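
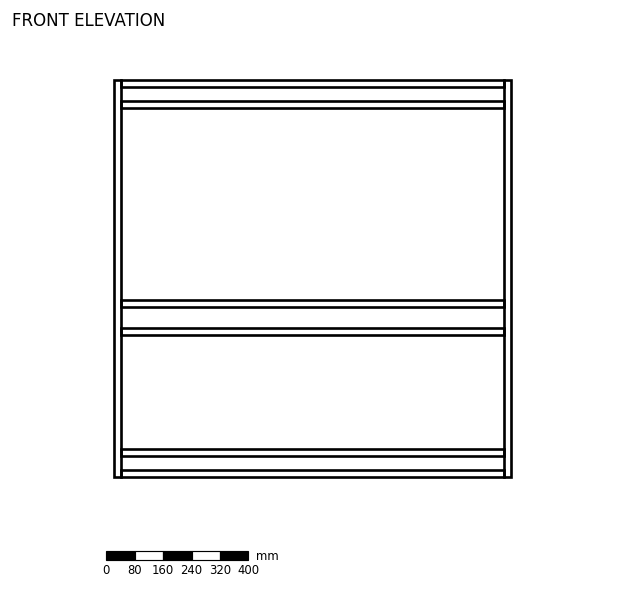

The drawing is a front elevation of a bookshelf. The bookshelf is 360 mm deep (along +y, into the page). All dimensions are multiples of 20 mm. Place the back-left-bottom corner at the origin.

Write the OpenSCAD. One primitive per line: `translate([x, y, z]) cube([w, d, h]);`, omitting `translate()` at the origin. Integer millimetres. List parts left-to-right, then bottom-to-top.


cube([20, 360, 1120]);
translate([20, 0, 0]) cube([1080, 360, 20]);
translate([20, 0, 60]) cube([1080, 360, 20]);
translate([20, 0, 400]) cube([1080, 360, 20]);
translate([20, 0, 480]) cube([1080, 360, 20]);
translate([20, 0, 1040]) cube([1080, 360, 20]);
translate([20, 0, 1100]) cube([1080, 360, 20]);
translate([1100, 0, 0]) cube([20, 360, 1120]);


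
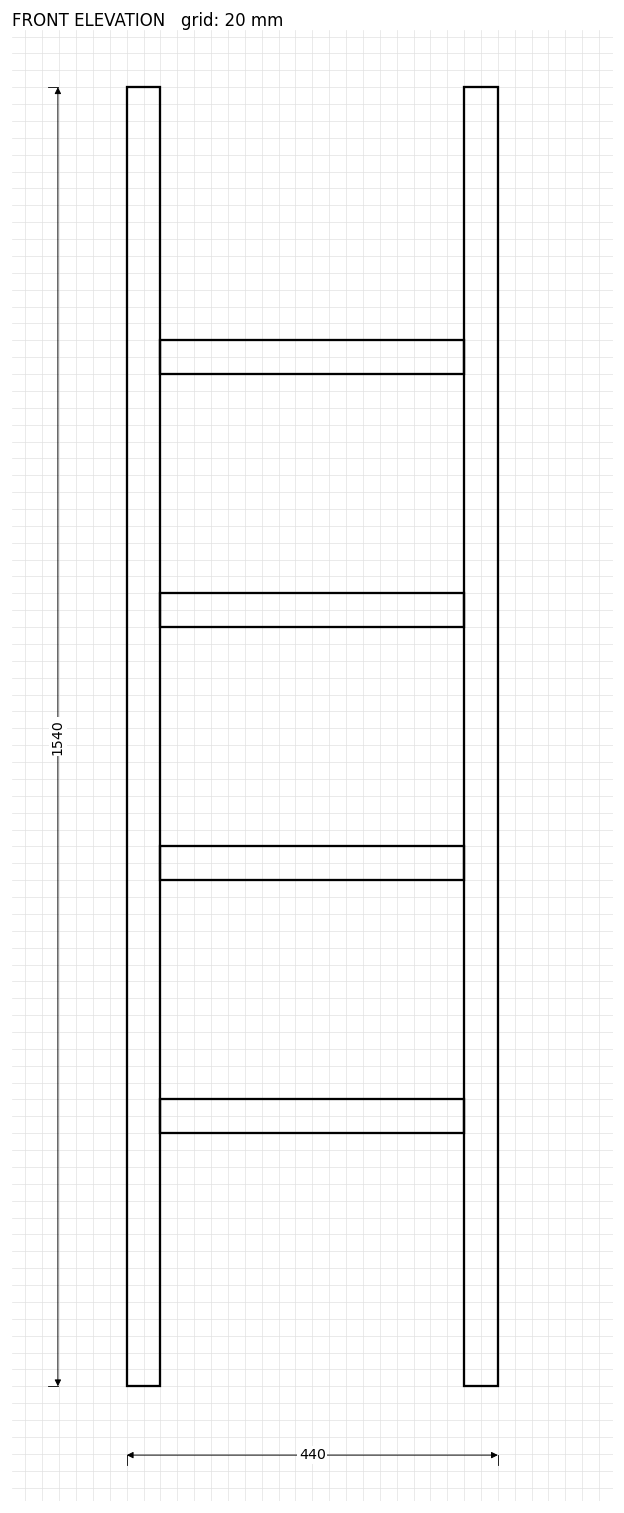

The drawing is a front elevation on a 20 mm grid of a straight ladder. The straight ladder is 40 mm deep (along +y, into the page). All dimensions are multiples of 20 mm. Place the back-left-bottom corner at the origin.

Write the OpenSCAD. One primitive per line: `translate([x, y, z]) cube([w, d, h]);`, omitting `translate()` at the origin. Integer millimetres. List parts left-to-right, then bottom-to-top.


cube([40, 40, 1540]);
translate([40, 0, 300]) cube([360, 40, 40]);
translate([40, 0, 600]) cube([360, 40, 40]);
translate([40, 0, 900]) cube([360, 40, 40]);
translate([40, 0, 1200]) cube([360, 40, 40]);
translate([400, 0, 0]) cube([40, 40, 1540]);


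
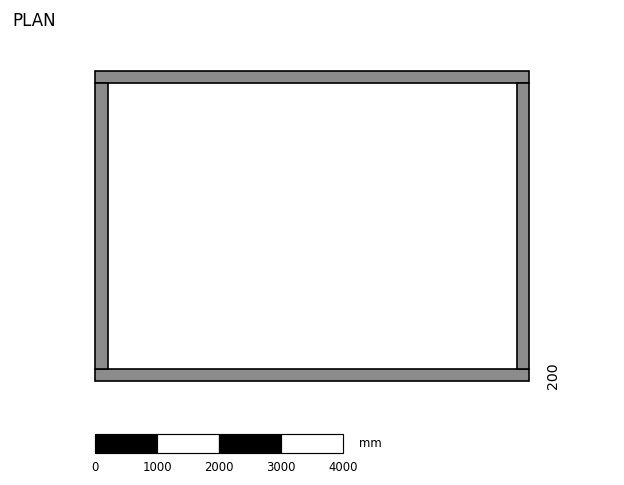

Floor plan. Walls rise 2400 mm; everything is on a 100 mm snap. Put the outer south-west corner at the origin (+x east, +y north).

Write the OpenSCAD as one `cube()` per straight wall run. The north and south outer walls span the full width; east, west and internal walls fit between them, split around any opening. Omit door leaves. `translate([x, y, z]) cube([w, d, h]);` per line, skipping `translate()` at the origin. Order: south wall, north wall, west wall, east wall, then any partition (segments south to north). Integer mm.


cube([7000, 200, 2400]);
translate([0, 4800, 0]) cube([7000, 200, 2400]);
translate([0, 200, 0]) cube([200, 4600, 2400]);
translate([6800, 200, 0]) cube([200, 4600, 2400]);


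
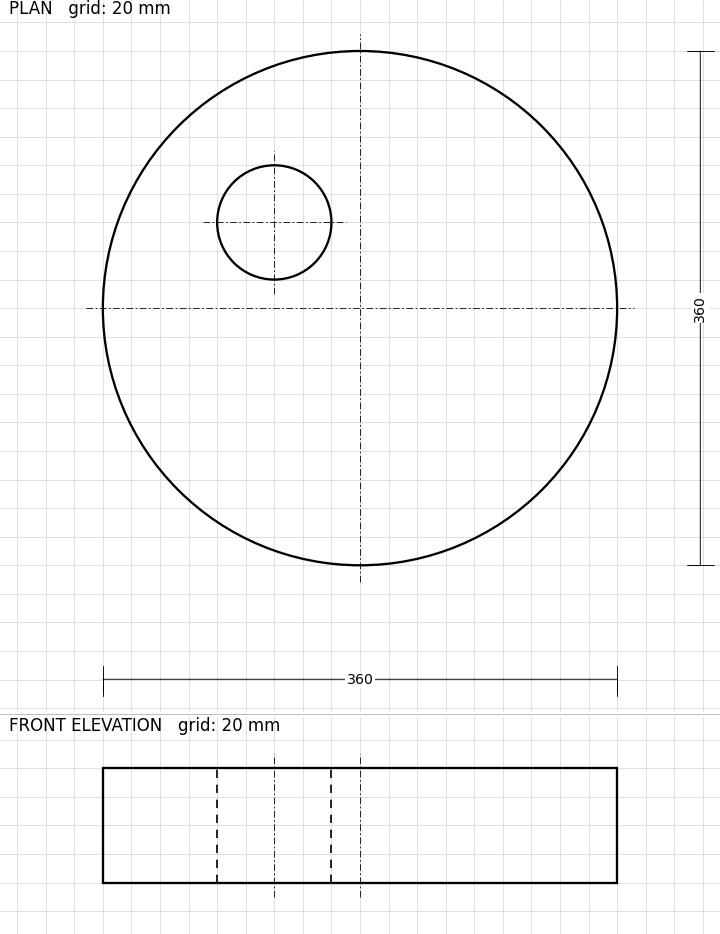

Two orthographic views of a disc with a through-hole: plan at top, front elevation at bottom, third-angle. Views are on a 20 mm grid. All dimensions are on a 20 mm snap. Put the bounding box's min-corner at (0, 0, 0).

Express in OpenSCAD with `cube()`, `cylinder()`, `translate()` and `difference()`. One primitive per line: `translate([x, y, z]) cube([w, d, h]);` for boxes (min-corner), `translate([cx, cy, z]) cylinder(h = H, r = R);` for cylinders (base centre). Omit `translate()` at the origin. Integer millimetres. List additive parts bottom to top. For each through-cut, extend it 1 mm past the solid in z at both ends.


difference() {
  translate([180, 180, 0]) cylinder(h = 80, r = 180);
  translate([120, 240, -1]) cylinder(h = 82, r = 40);
}


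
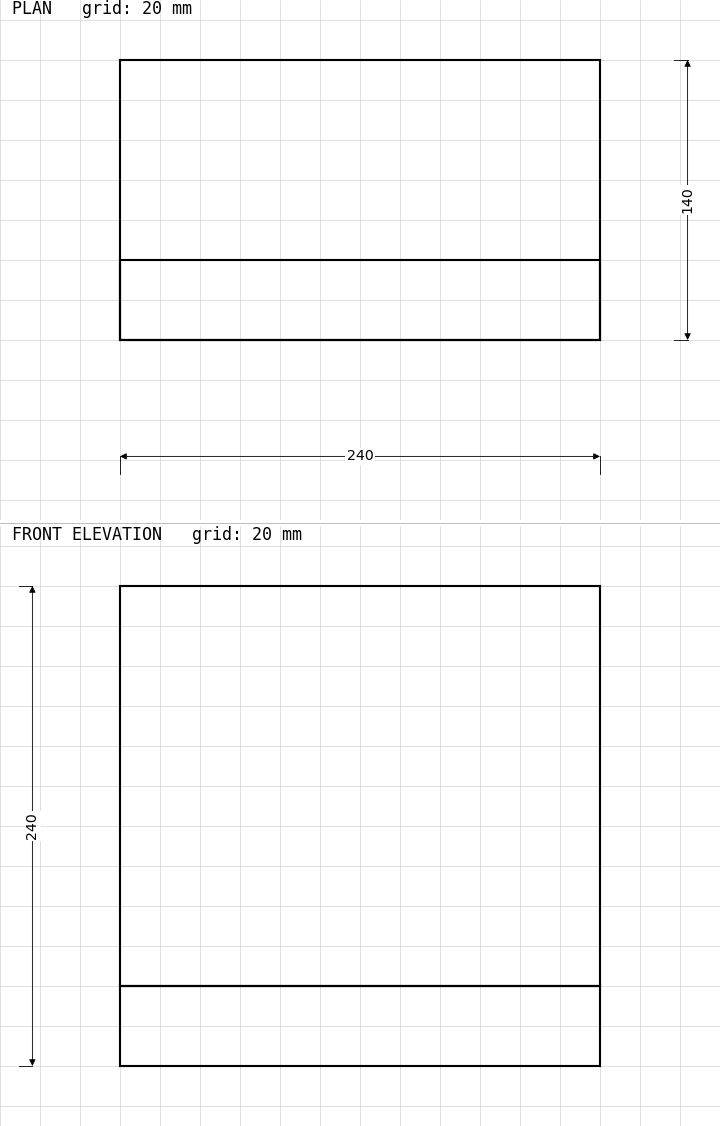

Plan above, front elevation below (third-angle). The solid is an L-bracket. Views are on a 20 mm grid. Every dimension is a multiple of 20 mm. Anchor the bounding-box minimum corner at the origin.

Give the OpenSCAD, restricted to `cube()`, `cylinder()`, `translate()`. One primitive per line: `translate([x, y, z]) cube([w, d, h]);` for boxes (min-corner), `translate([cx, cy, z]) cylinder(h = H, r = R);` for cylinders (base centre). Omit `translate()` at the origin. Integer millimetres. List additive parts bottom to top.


cube([240, 140, 40]);
translate([0, 0, 40]) cube([240, 40, 200]);


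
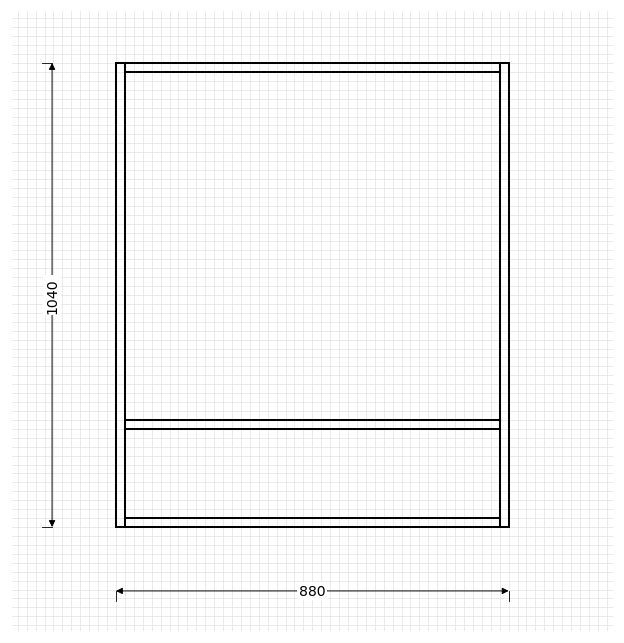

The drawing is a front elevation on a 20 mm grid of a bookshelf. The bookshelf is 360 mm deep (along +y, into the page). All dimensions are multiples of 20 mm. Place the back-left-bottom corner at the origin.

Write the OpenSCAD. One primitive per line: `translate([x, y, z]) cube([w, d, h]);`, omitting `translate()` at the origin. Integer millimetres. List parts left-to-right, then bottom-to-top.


cube([20, 360, 1040]);
translate([20, 0, 0]) cube([840, 360, 20]);
translate([20, 0, 220]) cube([840, 360, 20]);
translate([20, 0, 1020]) cube([840, 360, 20]);
translate([860, 0, 0]) cube([20, 360, 1040]);


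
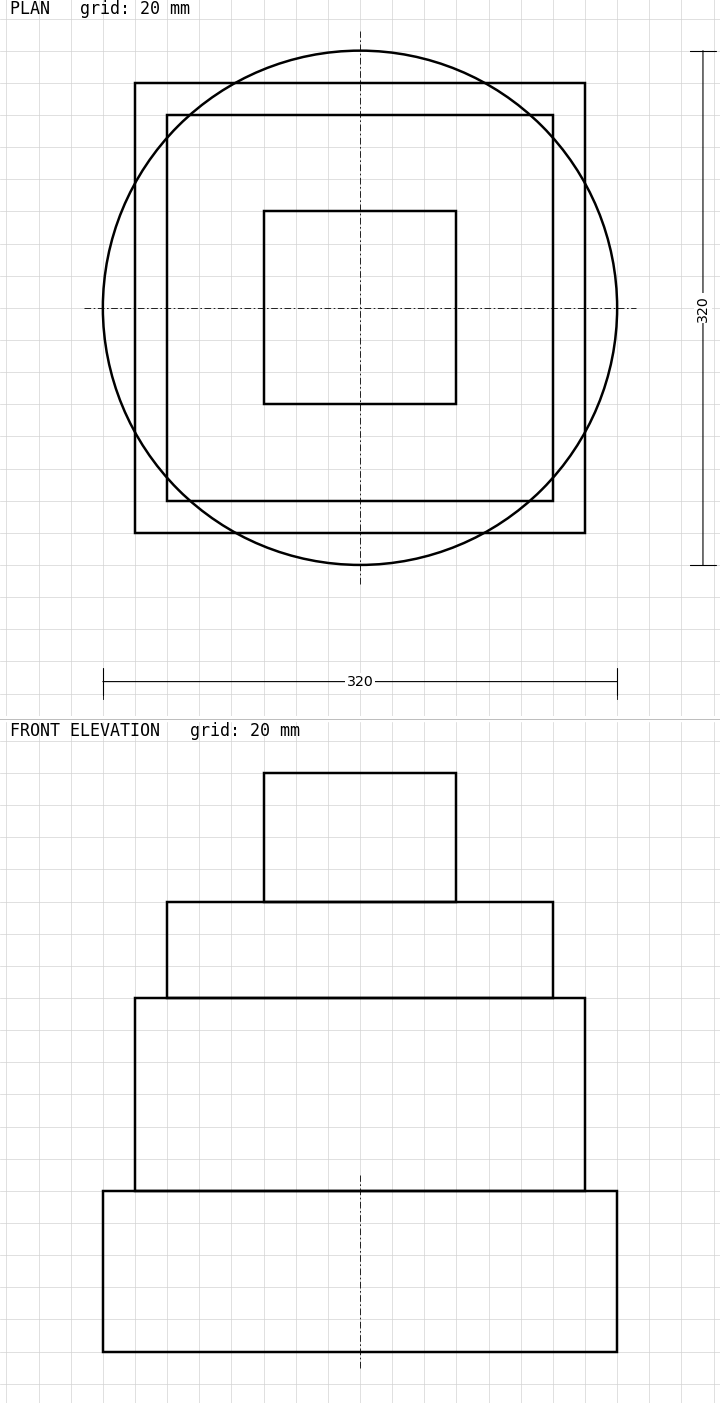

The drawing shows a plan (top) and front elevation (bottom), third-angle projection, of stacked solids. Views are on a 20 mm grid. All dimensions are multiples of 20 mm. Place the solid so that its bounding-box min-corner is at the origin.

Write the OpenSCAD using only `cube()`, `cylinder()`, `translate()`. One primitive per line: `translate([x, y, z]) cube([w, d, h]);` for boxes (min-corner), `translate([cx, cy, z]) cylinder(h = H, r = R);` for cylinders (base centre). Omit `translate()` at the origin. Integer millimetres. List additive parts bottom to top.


translate([160, 160, 0]) cylinder(h = 100, r = 160);
translate([20, 20, 100]) cube([280, 280, 120]);
translate([40, 40, 220]) cube([240, 240, 60]);
translate([100, 100, 280]) cube([120, 120, 80]);


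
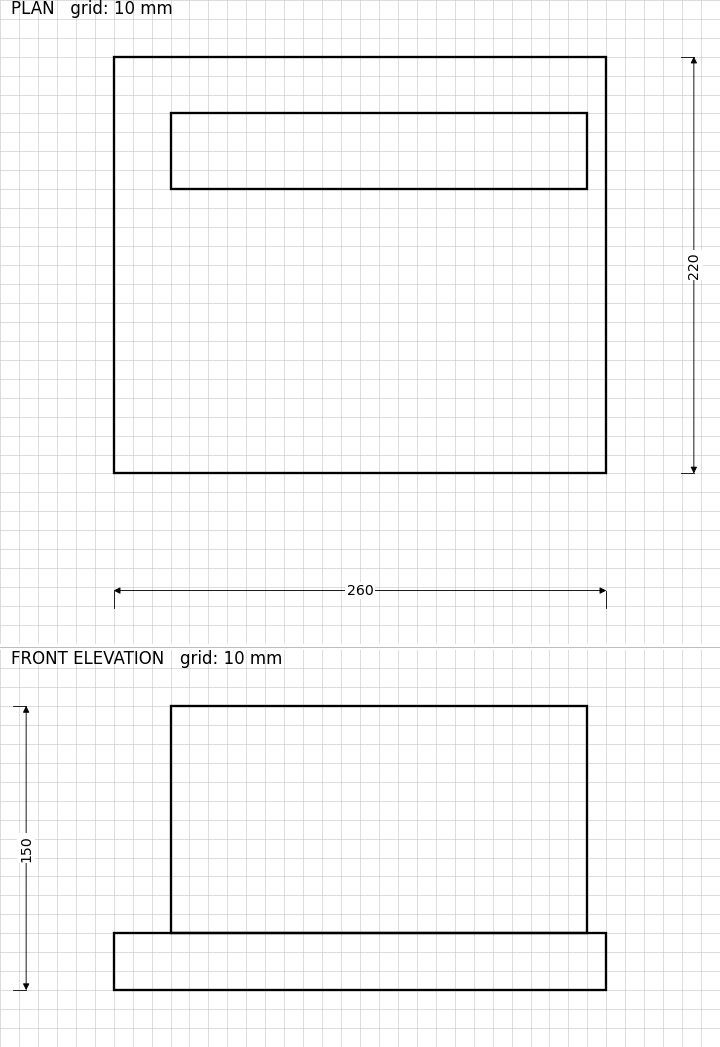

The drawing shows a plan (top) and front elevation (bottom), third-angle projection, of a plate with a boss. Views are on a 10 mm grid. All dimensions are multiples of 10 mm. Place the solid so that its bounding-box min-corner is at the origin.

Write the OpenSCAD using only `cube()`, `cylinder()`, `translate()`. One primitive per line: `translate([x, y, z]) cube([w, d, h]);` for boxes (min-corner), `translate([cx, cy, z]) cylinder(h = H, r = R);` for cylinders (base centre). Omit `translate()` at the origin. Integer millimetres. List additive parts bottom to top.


cube([260, 220, 30]);
translate([30, 150, 30]) cube([220, 40, 120]);


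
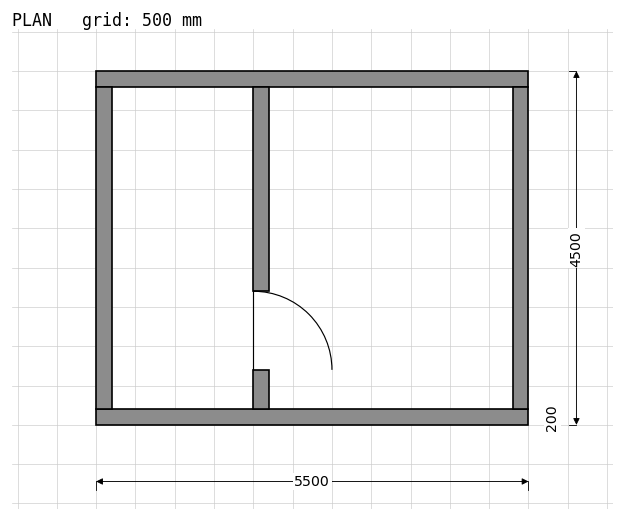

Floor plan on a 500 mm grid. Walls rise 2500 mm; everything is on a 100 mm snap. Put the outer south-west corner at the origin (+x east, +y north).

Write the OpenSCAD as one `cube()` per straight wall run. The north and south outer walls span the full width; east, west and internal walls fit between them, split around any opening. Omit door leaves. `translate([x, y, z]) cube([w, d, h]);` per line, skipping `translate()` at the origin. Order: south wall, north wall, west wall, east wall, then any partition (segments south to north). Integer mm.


cube([5500, 200, 2500]);
translate([0, 4300, 0]) cube([5500, 200, 2500]);
translate([0, 200, 0]) cube([200, 4100, 2500]);
translate([5300, 200, 0]) cube([200, 4100, 2500]);
translate([2000, 200, 0]) cube([200, 500, 2500]);
translate([2000, 1700, 0]) cube([200, 2600, 2500]);


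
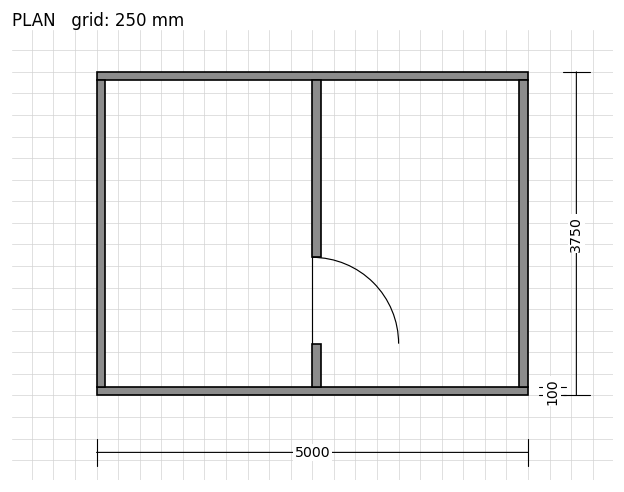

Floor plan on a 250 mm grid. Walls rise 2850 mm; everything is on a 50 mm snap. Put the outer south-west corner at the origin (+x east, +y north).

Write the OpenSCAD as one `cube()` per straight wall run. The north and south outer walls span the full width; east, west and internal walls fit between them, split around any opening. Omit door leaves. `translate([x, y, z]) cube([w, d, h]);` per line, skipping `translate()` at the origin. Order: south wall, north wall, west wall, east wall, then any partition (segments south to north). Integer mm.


cube([5000, 100, 2850]);
translate([0, 3650, 0]) cube([5000, 100, 2850]);
translate([0, 100, 0]) cube([100, 3550, 2850]);
translate([4900, 100, 0]) cube([100, 3550, 2850]);
translate([2500, 100, 0]) cube([100, 500, 2850]);
translate([2500, 1600, 0]) cube([100, 2050, 2850]);


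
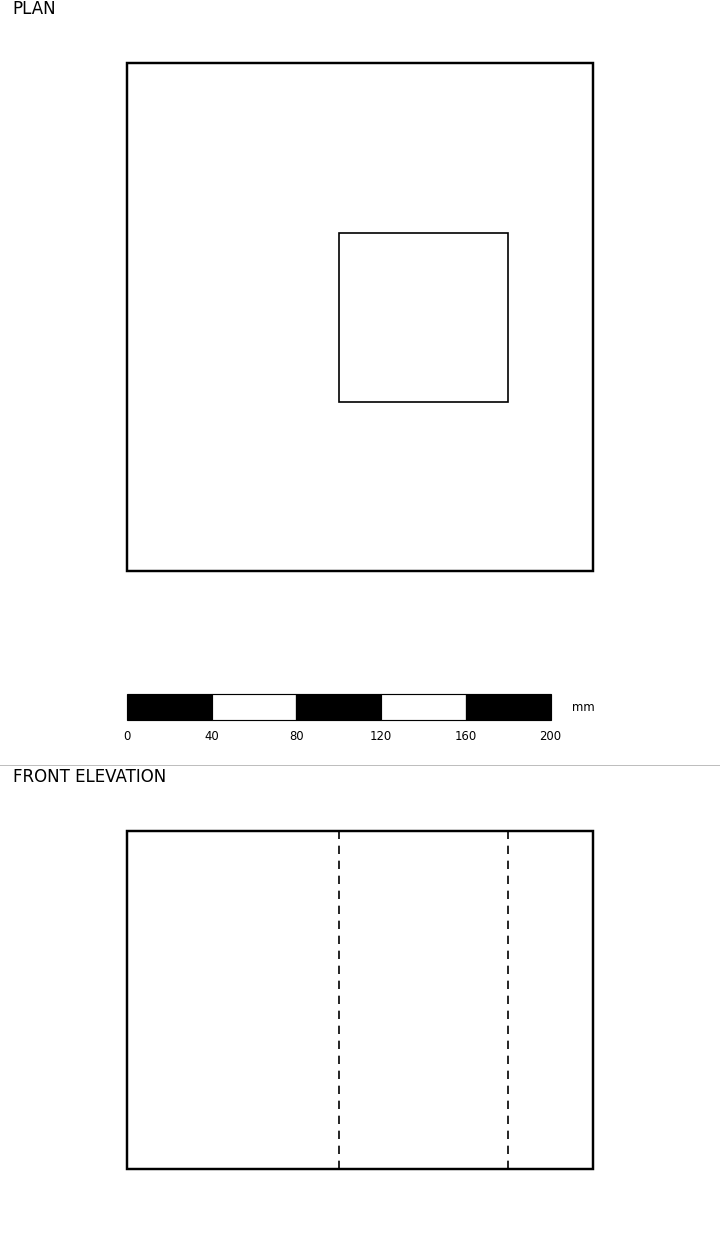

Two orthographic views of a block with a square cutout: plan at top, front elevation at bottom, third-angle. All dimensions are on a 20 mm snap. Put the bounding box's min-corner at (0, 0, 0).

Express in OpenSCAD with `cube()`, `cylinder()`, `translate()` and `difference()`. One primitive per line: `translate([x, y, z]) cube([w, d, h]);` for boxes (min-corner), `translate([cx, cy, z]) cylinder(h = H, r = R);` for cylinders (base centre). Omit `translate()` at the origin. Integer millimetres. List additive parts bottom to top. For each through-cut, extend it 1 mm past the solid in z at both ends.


difference() {
  cube([220, 240, 160]);
  translate([100, 80, -1]) cube([80, 80, 162]);
}


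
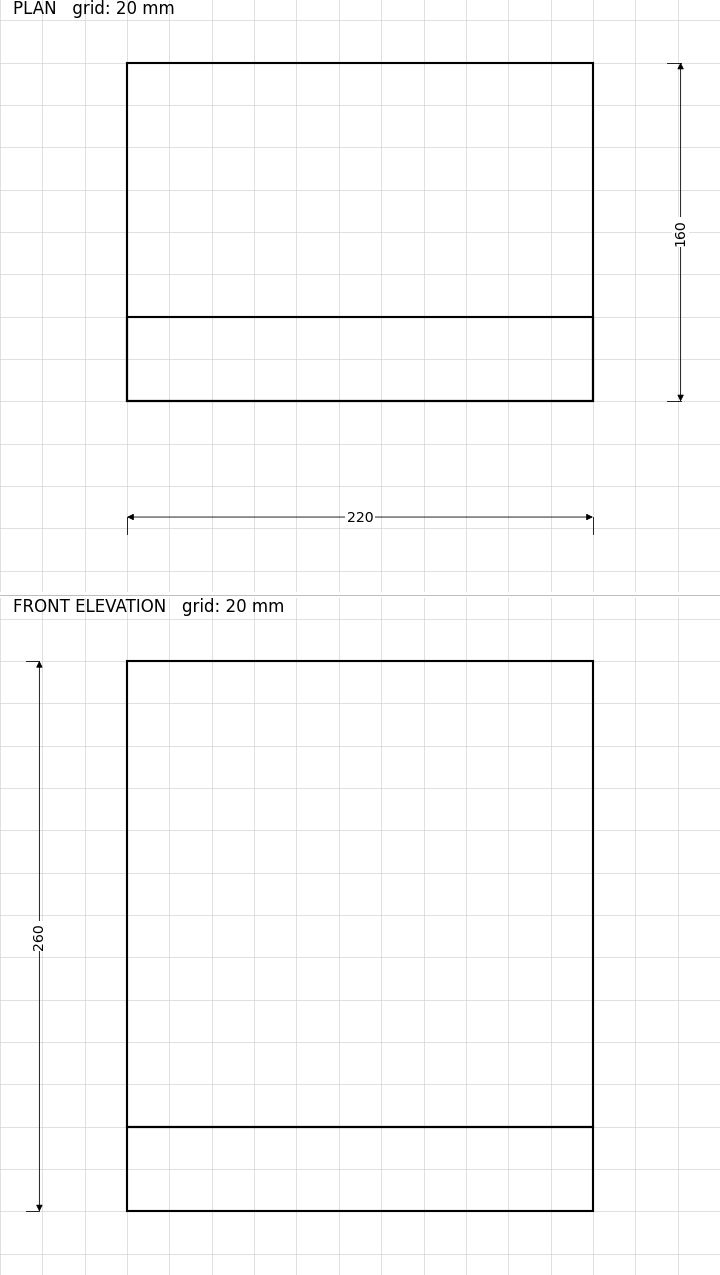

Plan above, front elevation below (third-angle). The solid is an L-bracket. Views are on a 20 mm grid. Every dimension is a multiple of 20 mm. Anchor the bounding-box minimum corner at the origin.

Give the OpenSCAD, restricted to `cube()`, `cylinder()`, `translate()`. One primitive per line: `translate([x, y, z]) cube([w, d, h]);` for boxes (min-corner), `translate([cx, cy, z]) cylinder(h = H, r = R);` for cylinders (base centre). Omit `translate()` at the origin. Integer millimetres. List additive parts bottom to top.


cube([220, 160, 40]);
translate([0, 0, 40]) cube([220, 40, 220]);


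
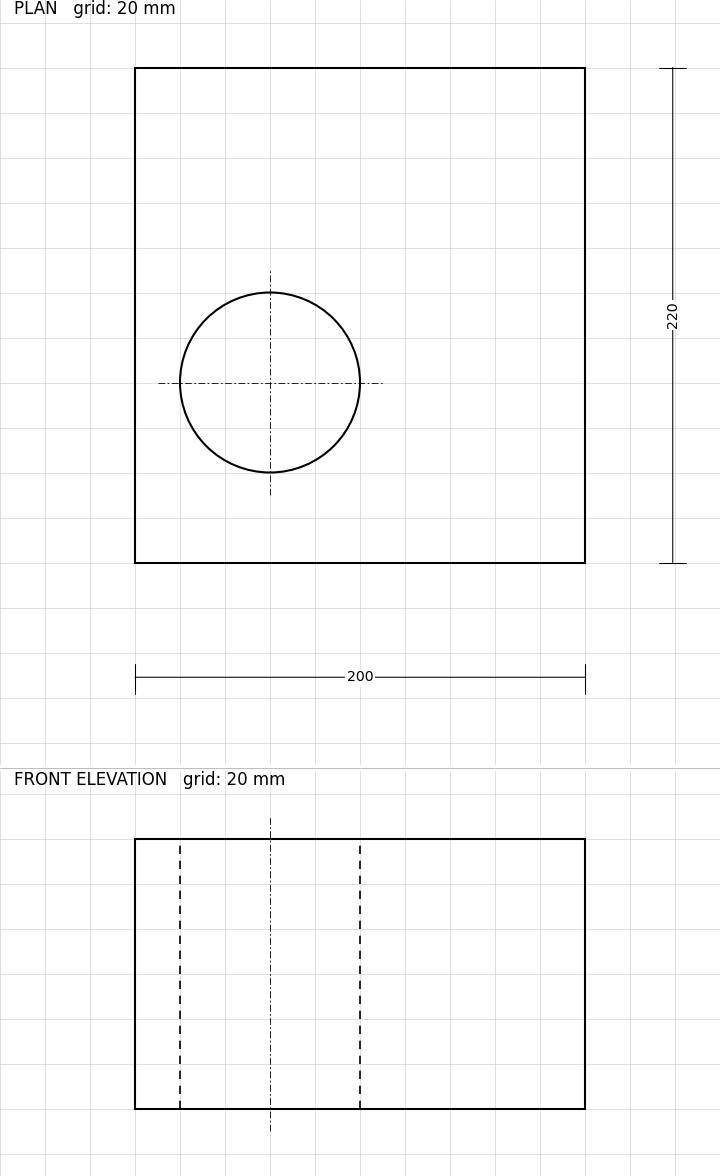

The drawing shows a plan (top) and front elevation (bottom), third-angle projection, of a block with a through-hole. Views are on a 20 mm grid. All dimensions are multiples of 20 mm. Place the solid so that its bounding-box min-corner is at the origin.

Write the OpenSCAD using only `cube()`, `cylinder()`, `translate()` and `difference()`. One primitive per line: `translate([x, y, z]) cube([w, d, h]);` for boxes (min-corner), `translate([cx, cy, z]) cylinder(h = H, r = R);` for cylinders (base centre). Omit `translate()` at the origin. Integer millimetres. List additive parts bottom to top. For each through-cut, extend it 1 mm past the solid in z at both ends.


difference() {
  cube([200, 220, 120]);
  translate([60, 80, -1]) cylinder(h = 122, r = 40);
}


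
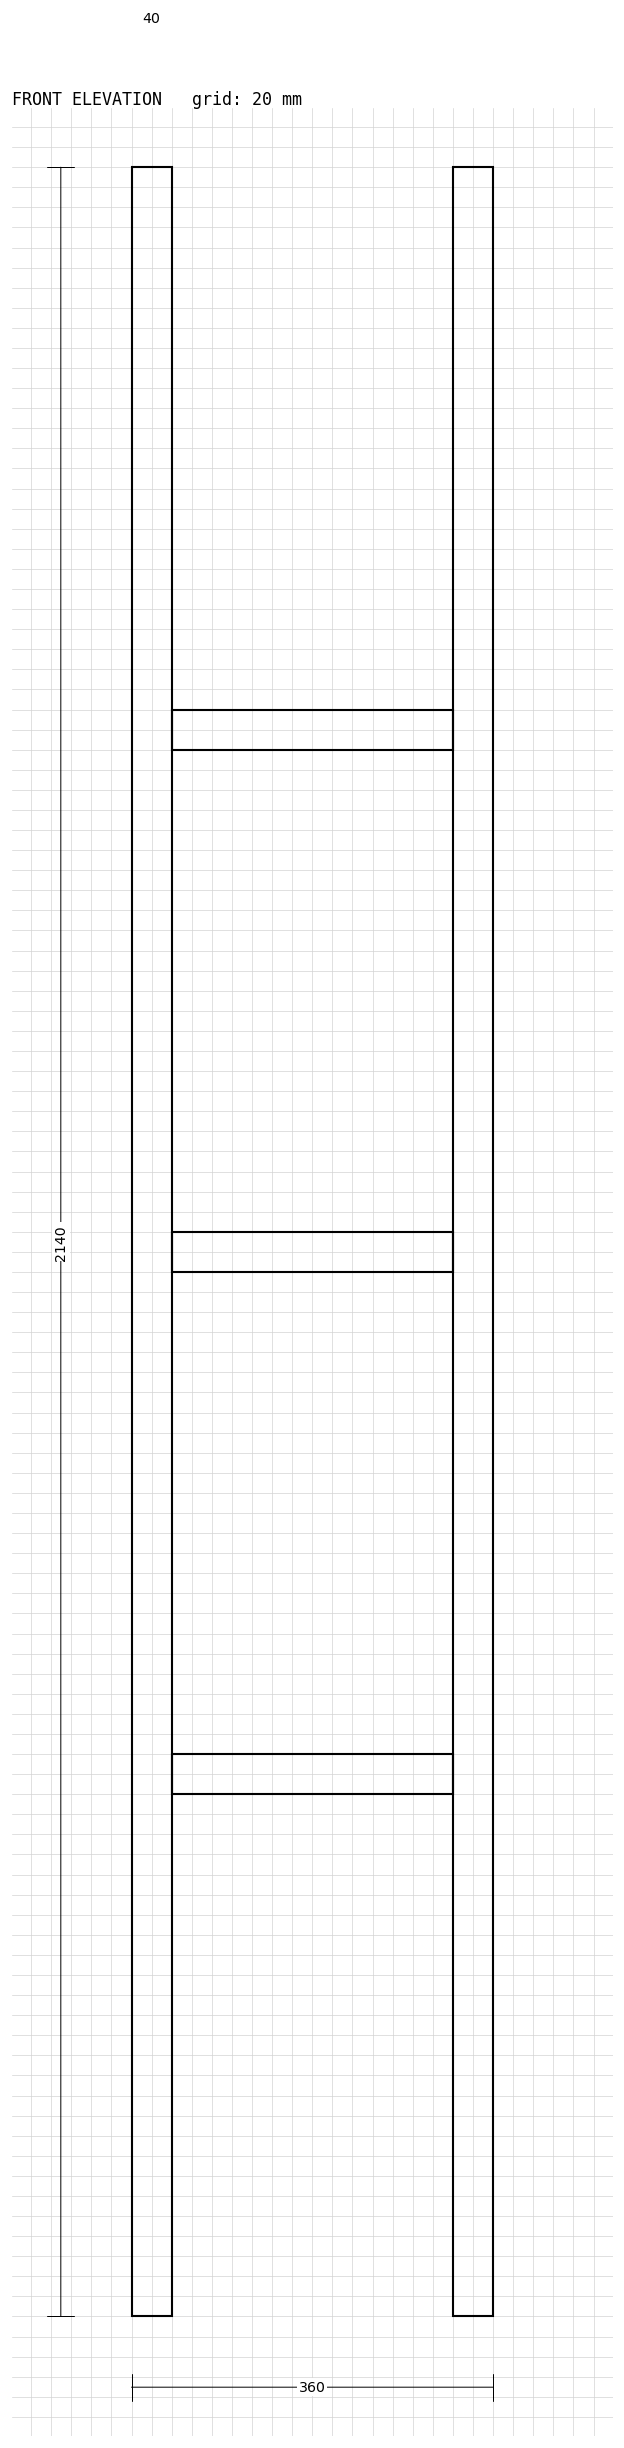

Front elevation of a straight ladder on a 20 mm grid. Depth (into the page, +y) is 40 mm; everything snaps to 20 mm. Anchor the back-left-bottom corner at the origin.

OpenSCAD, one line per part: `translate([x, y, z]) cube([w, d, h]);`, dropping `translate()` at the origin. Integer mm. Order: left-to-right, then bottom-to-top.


cube([40, 40, 2140]);
translate([40, 0, 520]) cube([280, 40, 40]);
translate([40, 0, 1040]) cube([280, 40, 40]);
translate([40, 0, 1560]) cube([280, 40, 40]);
translate([320, 0, 0]) cube([40, 40, 2140]);


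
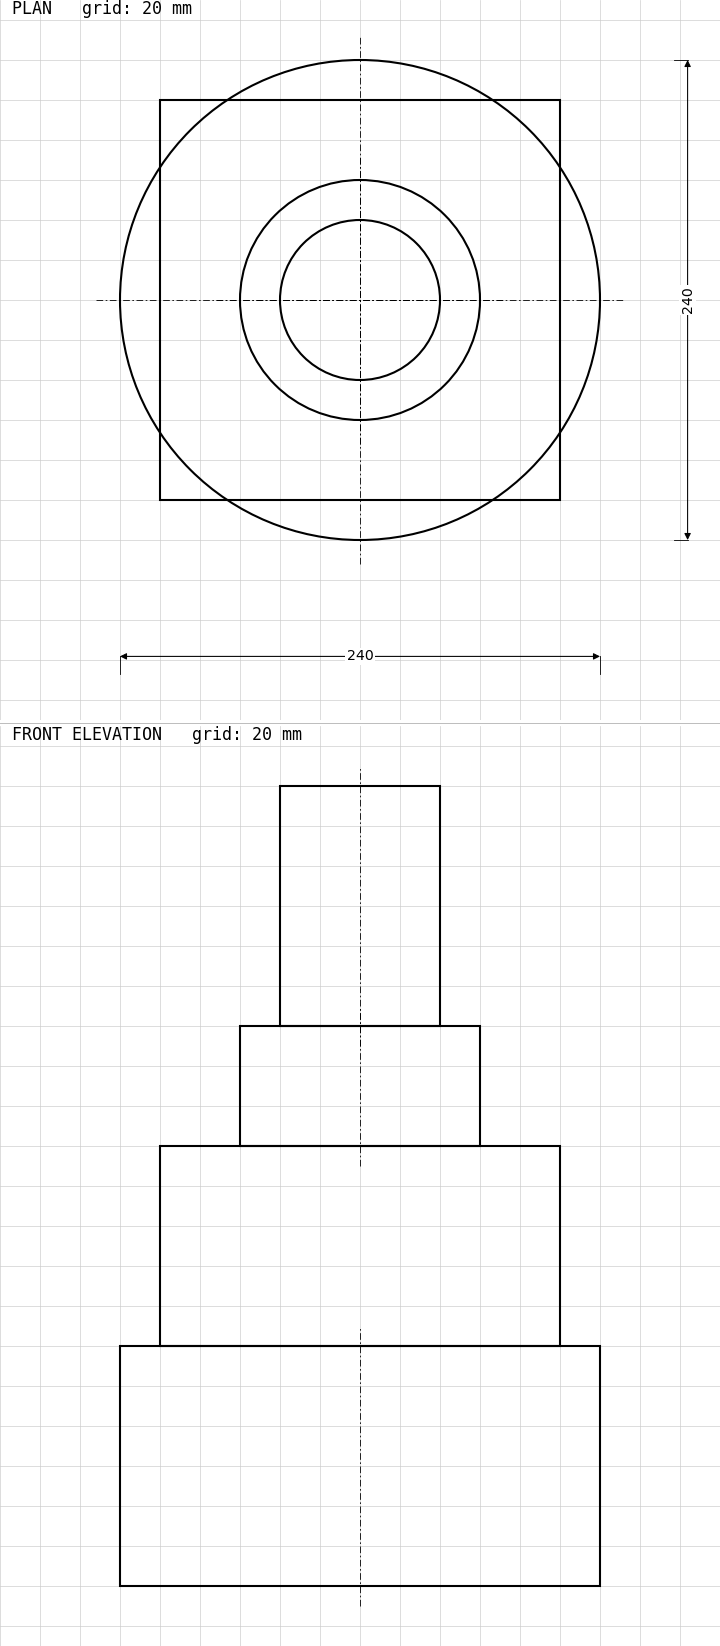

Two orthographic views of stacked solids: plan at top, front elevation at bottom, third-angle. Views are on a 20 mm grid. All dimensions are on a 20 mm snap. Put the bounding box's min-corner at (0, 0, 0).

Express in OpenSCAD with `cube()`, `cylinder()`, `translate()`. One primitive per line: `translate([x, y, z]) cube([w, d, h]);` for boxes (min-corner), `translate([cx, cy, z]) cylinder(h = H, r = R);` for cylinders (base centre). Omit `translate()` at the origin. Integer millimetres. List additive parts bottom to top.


translate([120, 120, 0]) cylinder(h = 120, r = 120);
translate([20, 20, 120]) cube([200, 200, 100]);
translate([120, 120, 220]) cylinder(h = 60, r = 60);
translate([120, 120, 280]) cylinder(h = 120, r = 40);


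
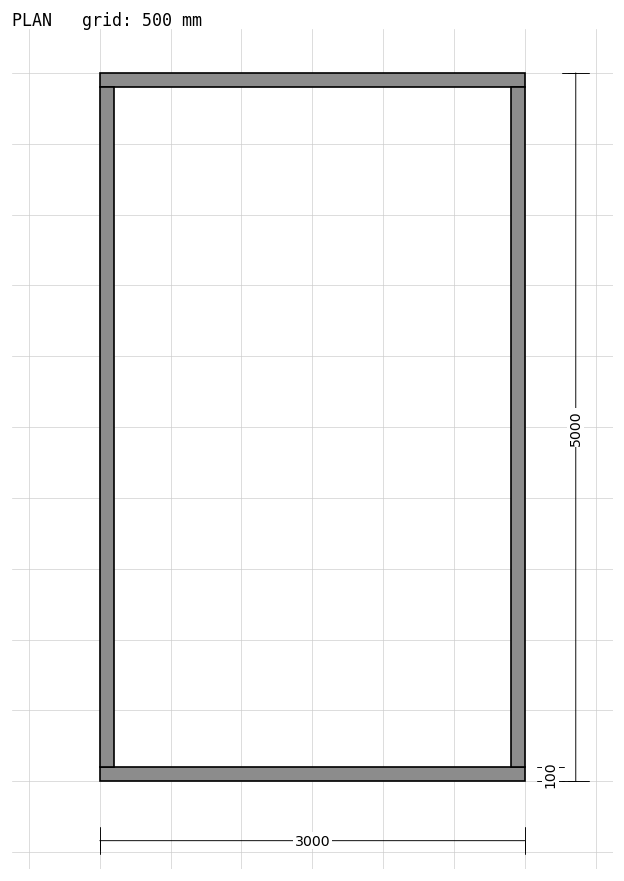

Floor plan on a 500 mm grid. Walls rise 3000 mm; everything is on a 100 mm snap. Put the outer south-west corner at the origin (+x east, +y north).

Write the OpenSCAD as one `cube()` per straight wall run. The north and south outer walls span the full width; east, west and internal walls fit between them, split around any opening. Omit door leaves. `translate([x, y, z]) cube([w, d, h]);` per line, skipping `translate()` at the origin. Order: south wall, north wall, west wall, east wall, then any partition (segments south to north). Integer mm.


cube([3000, 100, 3000]);
translate([0, 4900, 0]) cube([3000, 100, 3000]);
translate([0, 100, 0]) cube([100, 4800, 3000]);
translate([2900, 100, 0]) cube([100, 4800, 3000]);


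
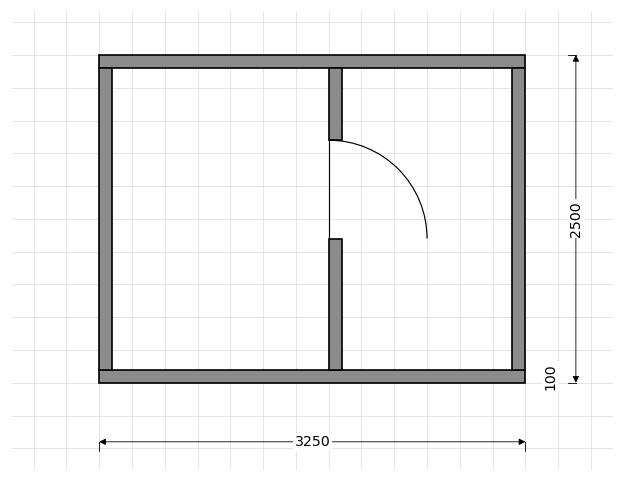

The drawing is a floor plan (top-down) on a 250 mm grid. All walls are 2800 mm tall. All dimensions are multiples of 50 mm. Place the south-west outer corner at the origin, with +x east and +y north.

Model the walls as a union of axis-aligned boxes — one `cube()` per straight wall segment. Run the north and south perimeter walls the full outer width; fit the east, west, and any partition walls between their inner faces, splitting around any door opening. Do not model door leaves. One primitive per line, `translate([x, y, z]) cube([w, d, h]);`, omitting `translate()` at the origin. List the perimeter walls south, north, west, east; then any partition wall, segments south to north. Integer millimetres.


cube([3250, 100, 2800]);
translate([0, 2400, 0]) cube([3250, 100, 2800]);
translate([0, 100, 0]) cube([100, 2300, 2800]);
translate([3150, 100, 0]) cube([100, 2300, 2800]);
translate([1750, 100, 0]) cube([100, 1000, 2800]);
translate([1750, 1850, 0]) cube([100, 550, 2800]);


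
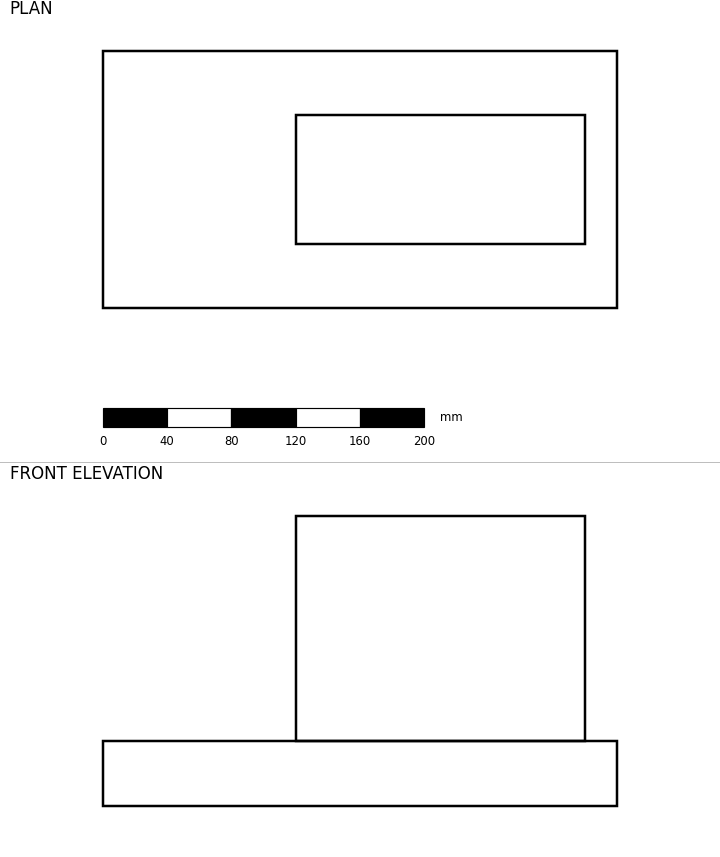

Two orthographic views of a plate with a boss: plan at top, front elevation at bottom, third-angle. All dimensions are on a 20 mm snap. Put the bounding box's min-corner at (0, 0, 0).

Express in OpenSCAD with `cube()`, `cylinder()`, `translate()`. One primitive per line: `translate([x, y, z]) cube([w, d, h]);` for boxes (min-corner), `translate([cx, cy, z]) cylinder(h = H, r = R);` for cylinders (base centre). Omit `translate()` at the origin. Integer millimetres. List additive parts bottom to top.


cube([320, 160, 40]);
translate([120, 40, 40]) cube([180, 80, 140]);


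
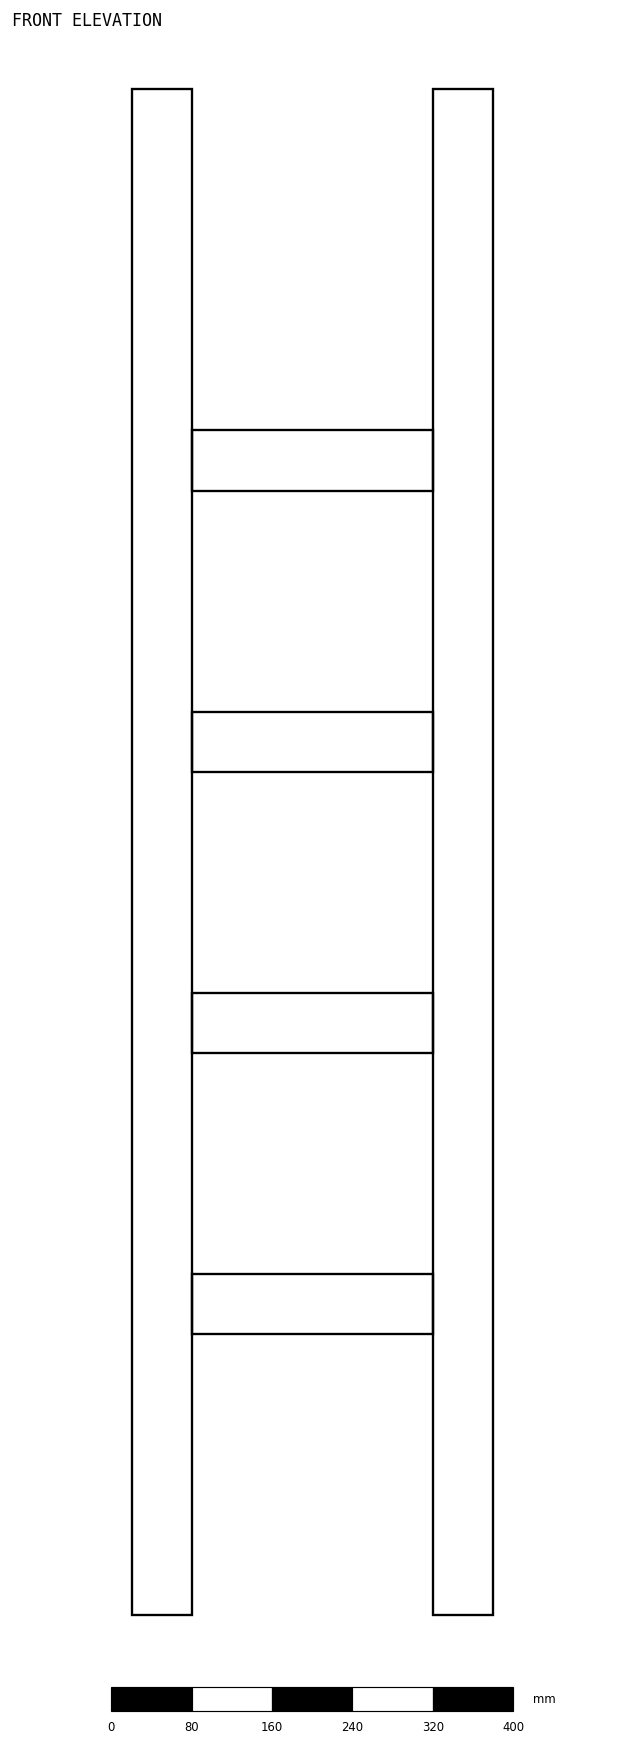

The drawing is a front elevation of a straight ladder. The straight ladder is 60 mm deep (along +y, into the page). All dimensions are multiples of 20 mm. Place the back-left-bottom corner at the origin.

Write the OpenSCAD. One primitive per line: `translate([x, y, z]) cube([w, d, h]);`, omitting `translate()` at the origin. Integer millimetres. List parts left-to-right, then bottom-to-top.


cube([60, 60, 1520]);
translate([60, 0, 280]) cube([240, 60, 60]);
translate([60, 0, 560]) cube([240, 60, 60]);
translate([60, 0, 840]) cube([240, 60, 60]);
translate([60, 0, 1120]) cube([240, 60, 60]);
translate([300, 0, 0]) cube([60, 60, 1520]);


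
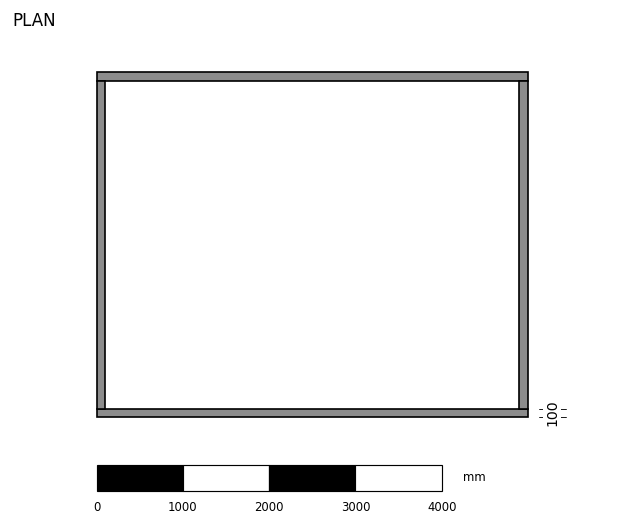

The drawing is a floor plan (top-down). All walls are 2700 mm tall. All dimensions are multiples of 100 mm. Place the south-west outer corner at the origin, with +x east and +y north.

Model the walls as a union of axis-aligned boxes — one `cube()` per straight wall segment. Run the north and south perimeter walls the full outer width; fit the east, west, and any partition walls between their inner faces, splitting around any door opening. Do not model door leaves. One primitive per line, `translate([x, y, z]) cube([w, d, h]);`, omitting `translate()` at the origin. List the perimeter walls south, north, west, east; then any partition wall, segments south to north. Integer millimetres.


cube([5000, 100, 2700]);
translate([0, 3900, 0]) cube([5000, 100, 2700]);
translate([0, 100, 0]) cube([100, 3800, 2700]);
translate([4900, 100, 0]) cube([100, 3800, 2700]);


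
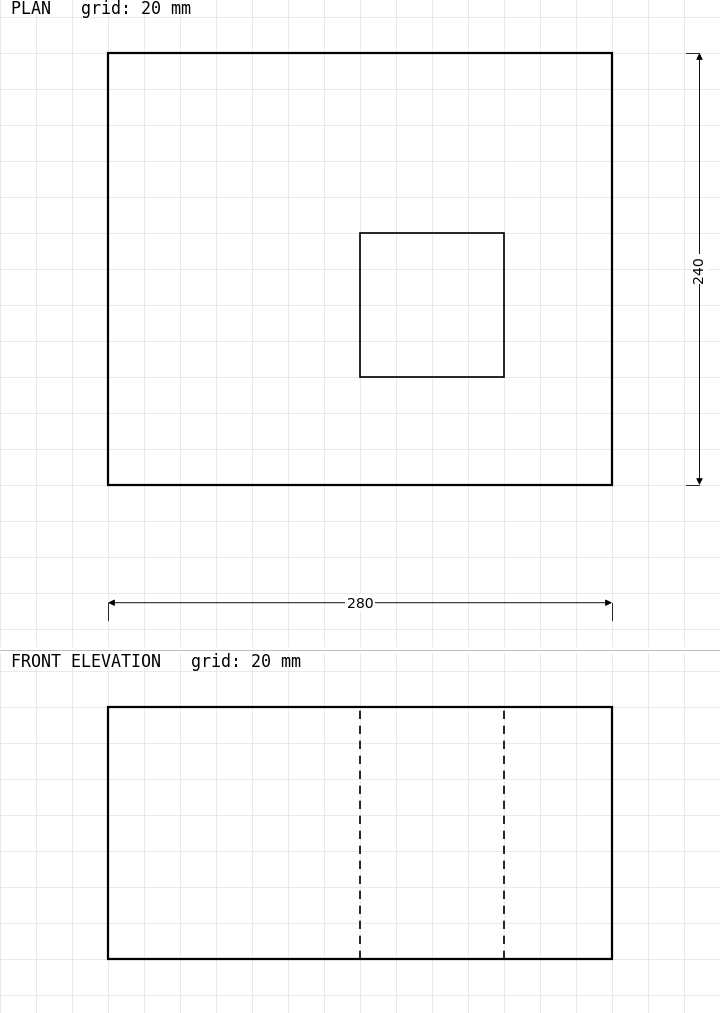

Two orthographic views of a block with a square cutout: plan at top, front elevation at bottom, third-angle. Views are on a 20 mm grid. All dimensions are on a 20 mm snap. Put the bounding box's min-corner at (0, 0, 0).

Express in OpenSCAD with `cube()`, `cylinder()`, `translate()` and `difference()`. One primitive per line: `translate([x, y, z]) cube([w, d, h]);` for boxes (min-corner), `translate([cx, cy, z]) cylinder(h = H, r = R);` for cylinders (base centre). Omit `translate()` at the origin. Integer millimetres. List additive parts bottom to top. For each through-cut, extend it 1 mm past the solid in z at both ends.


difference() {
  cube([280, 240, 140]);
  translate([140, 60, -1]) cube([80, 80, 142]);
}


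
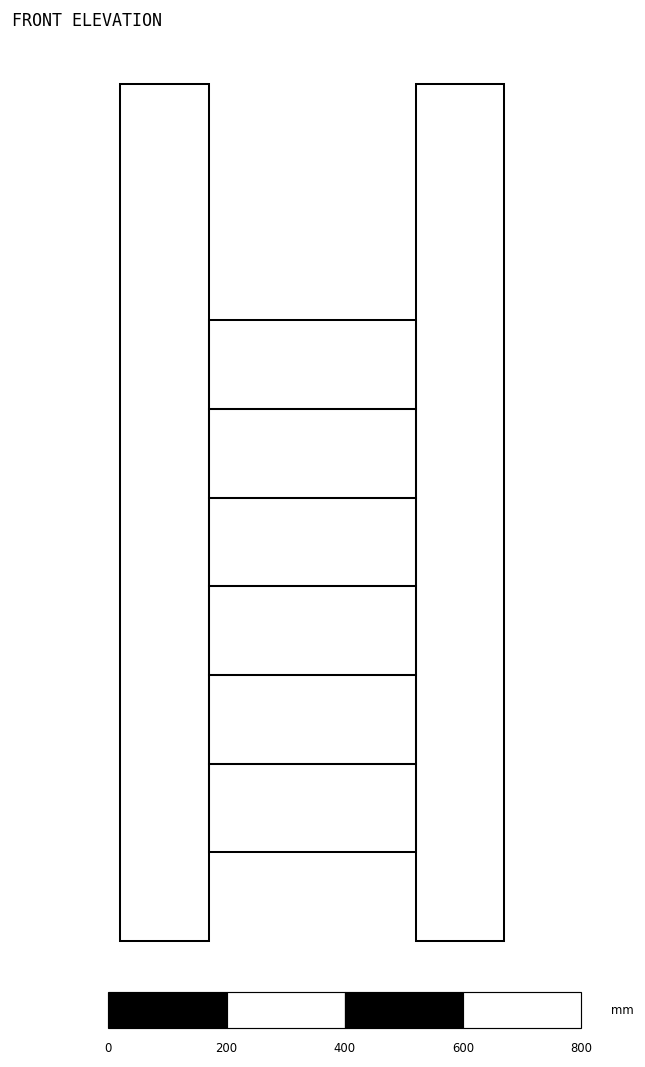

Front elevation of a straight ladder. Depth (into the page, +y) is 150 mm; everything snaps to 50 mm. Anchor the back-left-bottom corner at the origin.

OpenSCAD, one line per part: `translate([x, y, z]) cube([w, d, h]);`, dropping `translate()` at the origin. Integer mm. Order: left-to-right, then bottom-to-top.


cube([150, 150, 1450]);
translate([150, 0, 150]) cube([350, 150, 150]);
translate([150, 0, 300]) cube([350, 150, 150]);
translate([150, 0, 450]) cube([350, 150, 150]);
translate([150, 0, 600]) cube([350, 150, 150]);
translate([150, 0, 750]) cube([350, 150, 150]);
translate([150, 0, 900]) cube([350, 150, 150]);
translate([500, 0, 0]) cube([150, 150, 1450]);


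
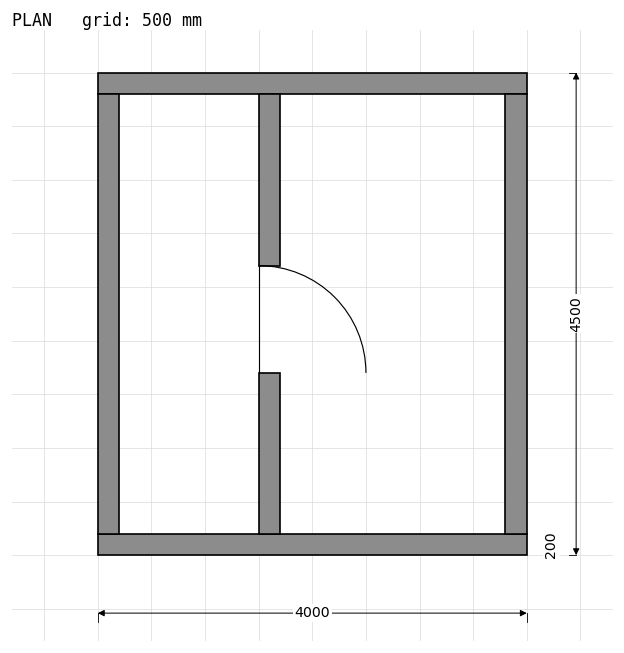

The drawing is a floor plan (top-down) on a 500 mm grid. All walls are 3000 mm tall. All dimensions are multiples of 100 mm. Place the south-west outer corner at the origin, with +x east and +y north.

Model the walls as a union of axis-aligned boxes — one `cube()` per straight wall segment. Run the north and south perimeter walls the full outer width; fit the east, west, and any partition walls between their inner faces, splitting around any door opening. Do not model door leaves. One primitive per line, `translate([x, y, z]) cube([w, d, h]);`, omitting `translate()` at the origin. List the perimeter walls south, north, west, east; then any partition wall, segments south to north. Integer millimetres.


cube([4000, 200, 3000]);
translate([0, 4300, 0]) cube([4000, 200, 3000]);
translate([0, 200, 0]) cube([200, 4100, 3000]);
translate([3800, 200, 0]) cube([200, 4100, 3000]);
translate([1500, 200, 0]) cube([200, 1500, 3000]);
translate([1500, 2700, 0]) cube([200, 1600, 3000]);


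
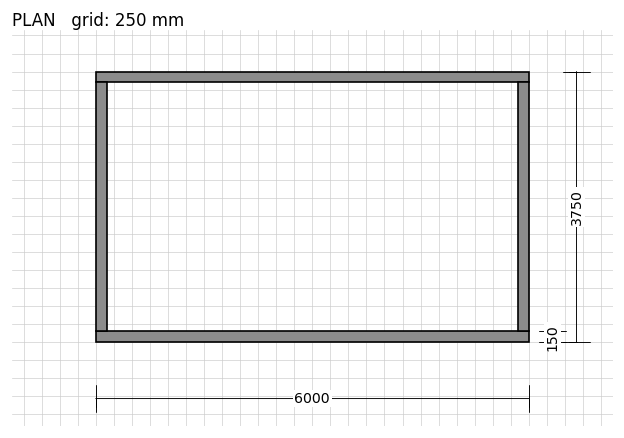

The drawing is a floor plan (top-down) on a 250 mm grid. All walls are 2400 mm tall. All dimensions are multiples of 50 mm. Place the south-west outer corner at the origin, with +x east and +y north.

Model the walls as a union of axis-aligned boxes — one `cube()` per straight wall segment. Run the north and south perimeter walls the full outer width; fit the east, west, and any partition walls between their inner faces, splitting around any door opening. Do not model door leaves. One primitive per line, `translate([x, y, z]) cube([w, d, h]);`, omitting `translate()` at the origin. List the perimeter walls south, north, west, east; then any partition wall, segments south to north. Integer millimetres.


cube([6000, 150, 2400]);
translate([0, 3600, 0]) cube([6000, 150, 2400]);
translate([0, 150, 0]) cube([150, 3450, 2400]);
translate([5850, 150, 0]) cube([150, 3450, 2400]);


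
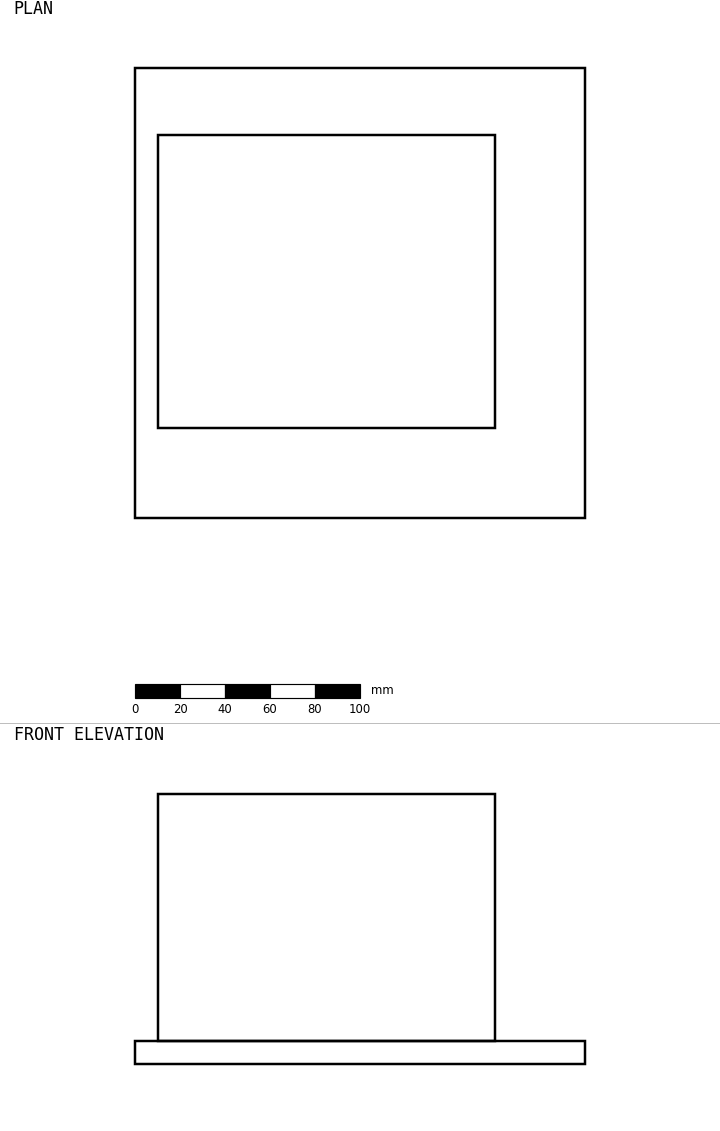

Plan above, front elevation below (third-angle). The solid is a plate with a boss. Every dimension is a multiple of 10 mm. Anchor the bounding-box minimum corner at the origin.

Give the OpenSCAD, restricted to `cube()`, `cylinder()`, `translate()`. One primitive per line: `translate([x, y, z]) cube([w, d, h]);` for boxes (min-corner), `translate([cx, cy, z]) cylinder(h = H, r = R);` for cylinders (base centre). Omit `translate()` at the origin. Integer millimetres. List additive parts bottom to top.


cube([200, 200, 10]);
translate([10, 40, 10]) cube([150, 130, 110]);


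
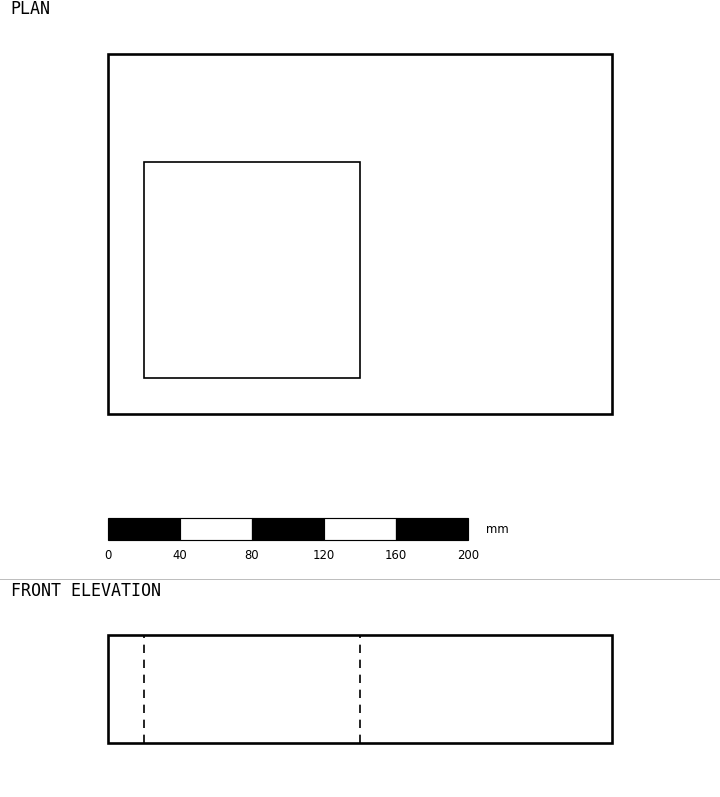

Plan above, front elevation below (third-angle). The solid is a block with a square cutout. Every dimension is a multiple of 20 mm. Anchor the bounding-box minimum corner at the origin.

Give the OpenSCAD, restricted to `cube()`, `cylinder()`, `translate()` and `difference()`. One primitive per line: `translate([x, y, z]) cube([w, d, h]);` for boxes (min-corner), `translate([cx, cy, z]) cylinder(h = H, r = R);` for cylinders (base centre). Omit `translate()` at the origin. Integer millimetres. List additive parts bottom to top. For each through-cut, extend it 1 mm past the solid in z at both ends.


difference() {
  cube([280, 200, 60]);
  translate([20, 20, -1]) cube([120, 120, 62]);
}


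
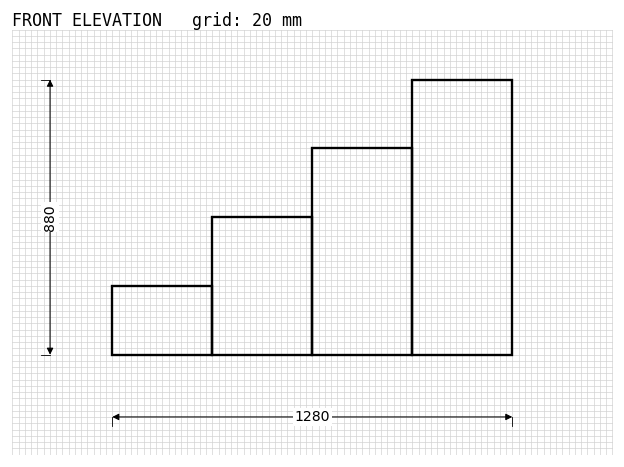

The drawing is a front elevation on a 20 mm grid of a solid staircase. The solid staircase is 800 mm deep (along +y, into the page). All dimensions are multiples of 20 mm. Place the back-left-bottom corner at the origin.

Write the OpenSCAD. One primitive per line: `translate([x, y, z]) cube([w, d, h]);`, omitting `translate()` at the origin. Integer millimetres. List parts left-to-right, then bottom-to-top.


cube([320, 800, 220]);
translate([320, 0, 0]) cube([320, 800, 440]);
translate([640, 0, 0]) cube([320, 800, 660]);
translate([960, 0, 0]) cube([320, 800, 880]);


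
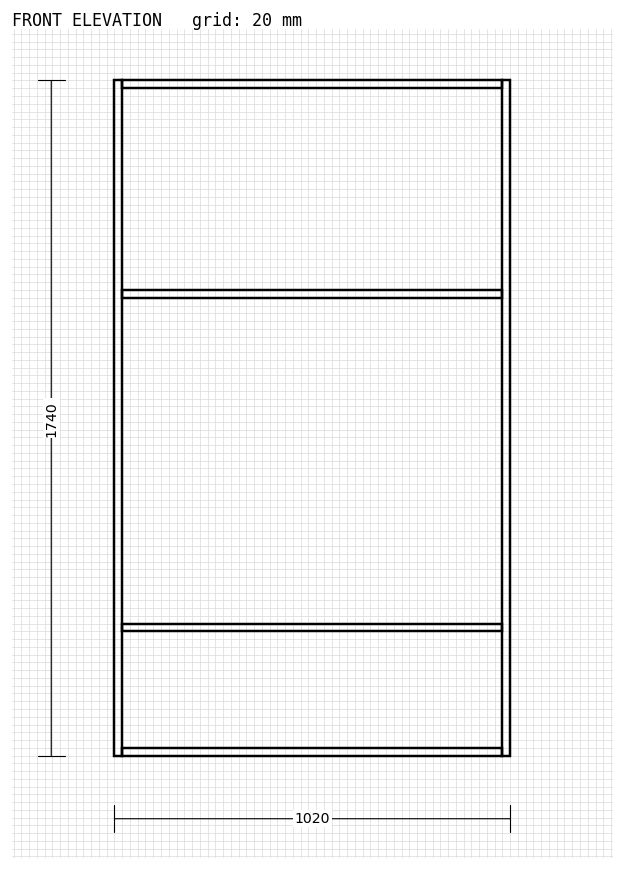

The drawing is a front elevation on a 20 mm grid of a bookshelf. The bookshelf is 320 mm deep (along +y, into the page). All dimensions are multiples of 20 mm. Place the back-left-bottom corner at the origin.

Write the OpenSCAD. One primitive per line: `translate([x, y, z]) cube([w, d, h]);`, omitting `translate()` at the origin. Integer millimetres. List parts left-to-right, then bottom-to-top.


cube([20, 320, 1740]);
translate([20, 0, 0]) cube([980, 320, 20]);
translate([20, 0, 320]) cube([980, 320, 20]);
translate([20, 0, 1180]) cube([980, 320, 20]);
translate([20, 0, 1720]) cube([980, 320, 20]);
translate([1000, 0, 0]) cube([20, 320, 1740]);


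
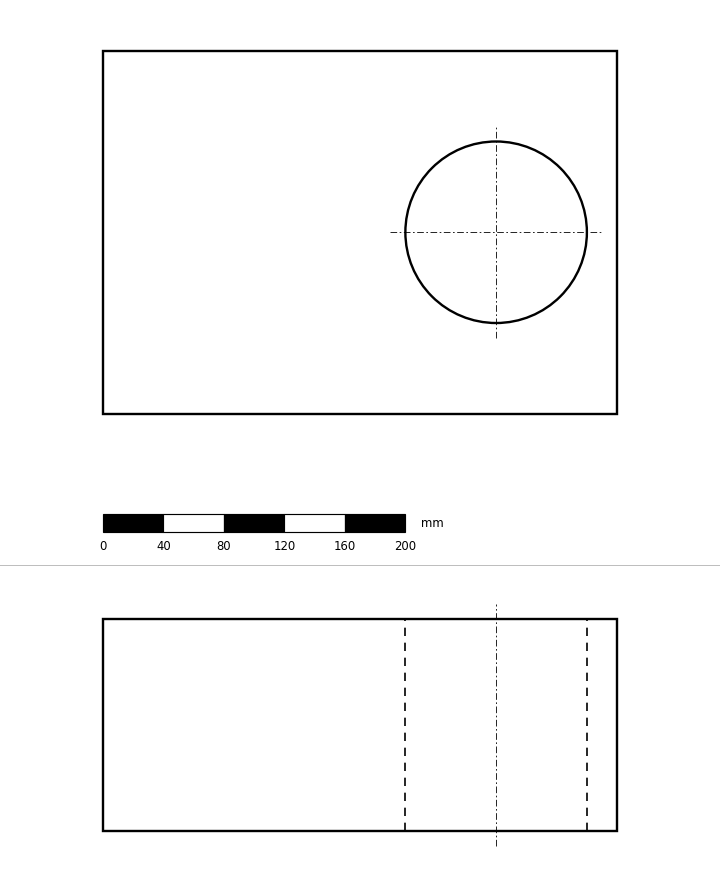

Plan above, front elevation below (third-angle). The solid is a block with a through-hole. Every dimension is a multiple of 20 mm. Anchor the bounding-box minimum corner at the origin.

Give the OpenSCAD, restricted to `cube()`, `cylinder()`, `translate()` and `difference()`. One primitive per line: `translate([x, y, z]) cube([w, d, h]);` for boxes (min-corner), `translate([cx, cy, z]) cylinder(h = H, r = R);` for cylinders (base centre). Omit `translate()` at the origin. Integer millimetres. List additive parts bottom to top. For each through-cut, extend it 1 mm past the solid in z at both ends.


difference() {
  cube([340, 240, 140]);
  translate([260, 120, -1]) cylinder(h = 142, r = 60);
}


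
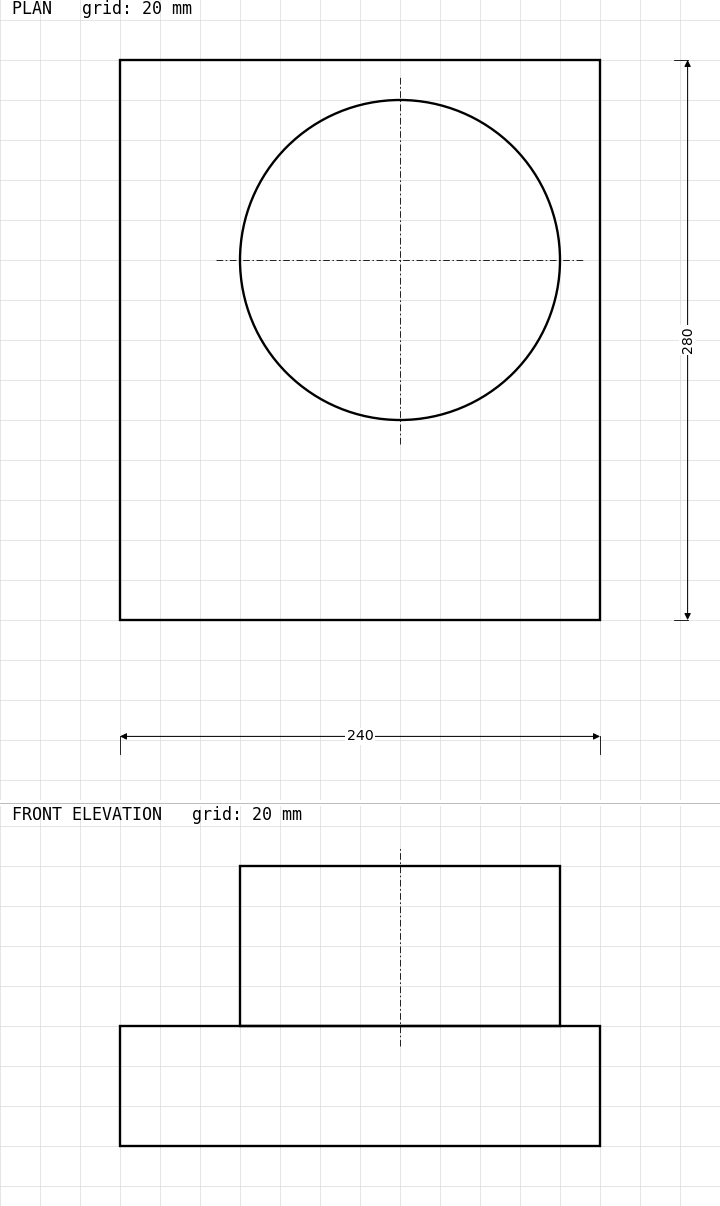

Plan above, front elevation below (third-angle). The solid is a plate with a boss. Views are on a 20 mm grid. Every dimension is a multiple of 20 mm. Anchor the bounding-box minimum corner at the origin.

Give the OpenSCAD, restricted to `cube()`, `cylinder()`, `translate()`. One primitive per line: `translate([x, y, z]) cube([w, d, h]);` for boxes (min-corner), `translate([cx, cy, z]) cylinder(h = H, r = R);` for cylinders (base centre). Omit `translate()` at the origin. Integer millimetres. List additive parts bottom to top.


cube([240, 280, 60]);
translate([140, 180, 60]) cylinder(h = 80, r = 80);


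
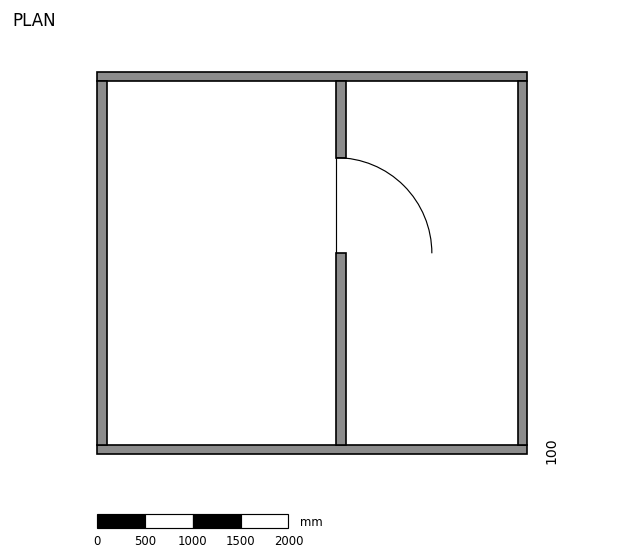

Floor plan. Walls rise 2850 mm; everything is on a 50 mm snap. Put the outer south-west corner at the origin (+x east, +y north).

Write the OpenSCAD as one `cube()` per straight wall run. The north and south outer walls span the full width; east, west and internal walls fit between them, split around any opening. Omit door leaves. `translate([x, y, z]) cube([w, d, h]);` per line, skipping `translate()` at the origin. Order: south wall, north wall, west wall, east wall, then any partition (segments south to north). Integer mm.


cube([4500, 100, 2850]);
translate([0, 3900, 0]) cube([4500, 100, 2850]);
translate([0, 100, 0]) cube([100, 3800, 2850]);
translate([4400, 100, 0]) cube([100, 3800, 2850]);
translate([2500, 100, 0]) cube([100, 2000, 2850]);
translate([2500, 3100, 0]) cube([100, 800, 2850]);


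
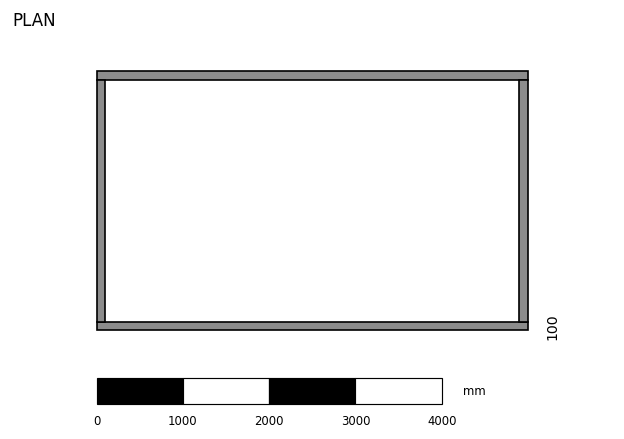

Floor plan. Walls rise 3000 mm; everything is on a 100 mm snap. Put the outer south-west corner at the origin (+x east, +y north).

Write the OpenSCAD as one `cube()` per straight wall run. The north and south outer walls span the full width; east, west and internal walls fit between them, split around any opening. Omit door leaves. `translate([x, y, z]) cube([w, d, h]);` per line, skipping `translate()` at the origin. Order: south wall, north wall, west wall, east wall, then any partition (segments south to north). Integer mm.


cube([5000, 100, 3000]);
translate([0, 2900, 0]) cube([5000, 100, 3000]);
translate([0, 100, 0]) cube([100, 2800, 3000]);
translate([4900, 100, 0]) cube([100, 2800, 3000]);


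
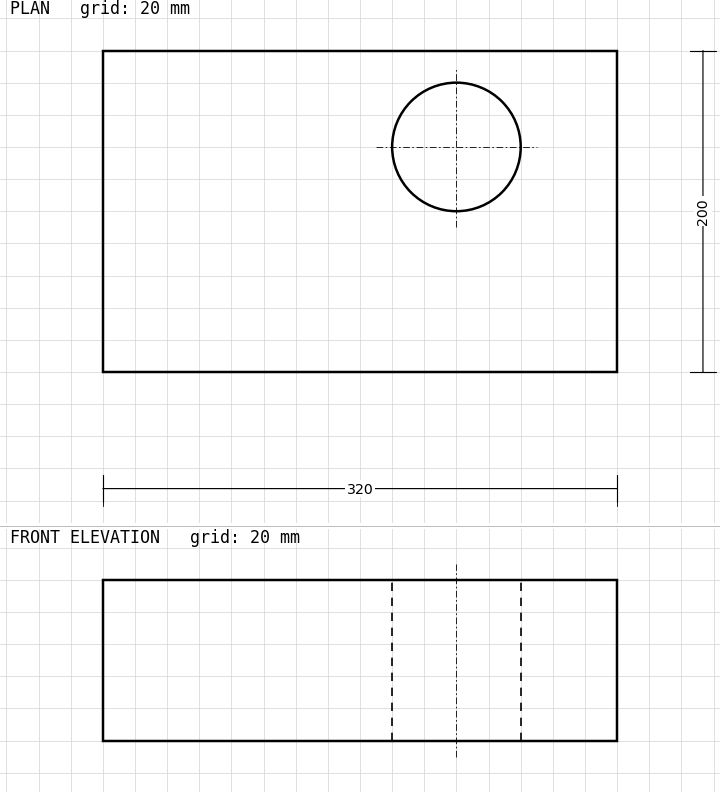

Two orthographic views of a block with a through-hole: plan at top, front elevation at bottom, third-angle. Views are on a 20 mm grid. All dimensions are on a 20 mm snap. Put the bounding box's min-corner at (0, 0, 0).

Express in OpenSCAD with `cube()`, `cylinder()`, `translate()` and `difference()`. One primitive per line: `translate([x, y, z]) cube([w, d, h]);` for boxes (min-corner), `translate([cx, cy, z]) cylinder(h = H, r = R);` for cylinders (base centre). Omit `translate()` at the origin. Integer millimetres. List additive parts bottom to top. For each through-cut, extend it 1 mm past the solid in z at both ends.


difference() {
  cube([320, 200, 100]);
  translate([220, 140, -1]) cylinder(h = 102, r = 40);
}


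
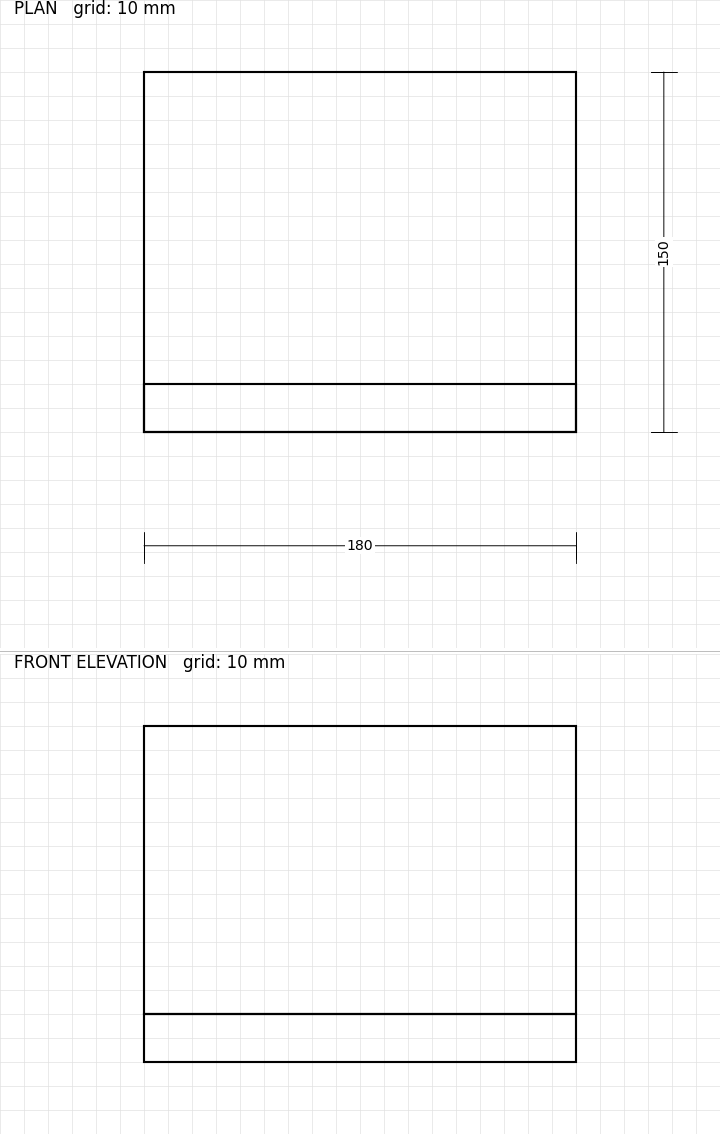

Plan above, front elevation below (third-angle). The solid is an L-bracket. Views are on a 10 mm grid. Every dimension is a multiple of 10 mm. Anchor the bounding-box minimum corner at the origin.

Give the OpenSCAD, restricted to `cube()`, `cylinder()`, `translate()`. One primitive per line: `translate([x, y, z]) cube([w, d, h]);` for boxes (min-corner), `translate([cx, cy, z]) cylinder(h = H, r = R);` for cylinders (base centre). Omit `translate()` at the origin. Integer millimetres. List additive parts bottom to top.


cube([180, 150, 20]);
translate([0, 0, 20]) cube([180, 20, 120]);


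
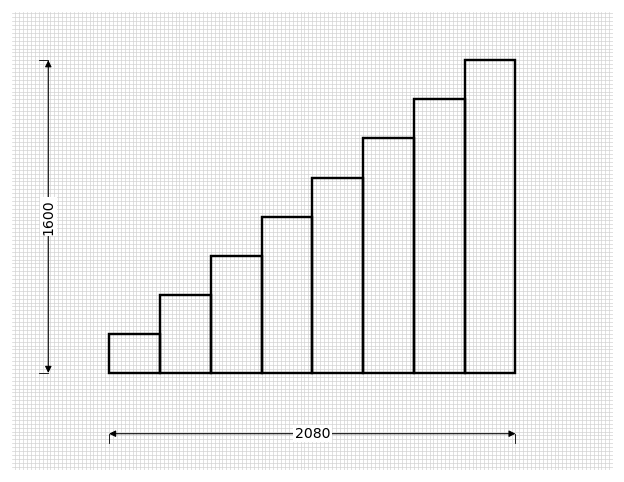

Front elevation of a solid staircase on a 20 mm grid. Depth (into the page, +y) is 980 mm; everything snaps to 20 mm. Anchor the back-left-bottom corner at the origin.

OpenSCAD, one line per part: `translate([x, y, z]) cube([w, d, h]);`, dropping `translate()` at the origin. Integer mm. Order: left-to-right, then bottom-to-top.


cube([260, 980, 200]);
translate([260, 0, 0]) cube([260, 980, 400]);
translate([520, 0, 0]) cube([260, 980, 600]);
translate([780, 0, 0]) cube([260, 980, 800]);
translate([1040, 0, 0]) cube([260, 980, 1000]);
translate([1300, 0, 0]) cube([260, 980, 1200]);
translate([1560, 0, 0]) cube([260, 980, 1400]);
translate([1820, 0, 0]) cube([260, 980, 1600]);
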